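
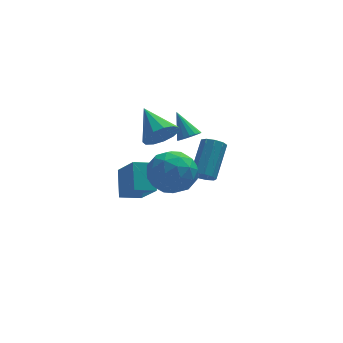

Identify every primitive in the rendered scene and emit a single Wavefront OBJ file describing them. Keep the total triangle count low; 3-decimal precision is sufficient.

v 3.482 -0.021 0.018
v 3.7 0.316 -0.455
v 4.435 1.698 0.869
v 4.218 1.361 1.342
v 3.304 0.437 -0.361
v 4.039 1.818 0.963
v 2.992 0.343 -0.089
v 3.727 1.725 1.235
v 2.909 0.079 0.232
v 3.644 1.461 1.556
v 3.095 -0.232 0.453
v 3.83 1.15 1.777
v 3.462 -0.444 0.471
v 4.197 0.938 1.795
v 3.838 -0.458 0.277
v 4.573 0.924 1.601
v 4.048 -0.268 -0.039
v 4.784 1.114 1.285
v 3.994 0.038 -0.328
v 4.729 1.42 0.996
v 0.63 2.285 -2.163
v 0.743 3.499 -1.051
v 0.073 3.625 -3.568
v 0.187 4.839 -2.456
v 1.713 2.441 -2.444
v 1.827 3.655 -1.332
v 1.157 3.781 -3.849
v 1.27 4.995 -2.737
v 3.174 1.988 1.453
v 3.612 2.384 1.302
v 2.726 2.912 2.587
v 3.382 2.469 1.143
v 3.105 2.444 1.054
v 2.844 2.314 1.057
v 2.658 2.109 1.151
v 2.59 1.877 1.314
v 2.656 1.669 1.508
v 2.84 1.535 1.691
v 3.101 1.505 1.819
v 3.378 1.585 1.863
v 3.609 1.757 1.813
v 3.739 1.982 1.681
v 3.74 2.209 1.496
v 1.583 0.047 2.934
v 2.211 0.551 2.49
v 1.017 1.553 3.846
v 1.782 0.565 2.201
v 1.289 0.415 2.144
v 0.889 0.148 2.338
v 0.71 -0.152 2.721
v 0.807 -0.388 3.172
v 1.151 -0.487 3.547
v 1.632 -0.416 3.728
v 2.097 -0.198 3.656
v 2.399 0.097 3.356
v 2.441 0.376 2.921
v 1.757 -0.776 0.652
v 2.703 -0.76 1.455
v 0.957 -2.34 1.625
v 1.903 -2.324 2.428
v 1.071 -1.404 2.431
v 1.565 -0.437 1.83
v 2.095 -2.663 1.25
v 2.589 -1.696 0.649
v 2.912 -1.926 1.825
v 2.278 -1.148 2.555
v 1.382 -1.952 0.525
v 0.748 -1.174 1.255
v 2.3 -0.631 0.968
v 1.36 -2.469 2.112
v 0.871 -1.928 2.114
v 1.427 -1.919 2.586
v 1.631 -0.441 1.188
v 2.187 -0.432 1.661
v 1.228 -0.81 2.234
v 1.473 -2.668 1.419
v 2.029 -2.659 1.892
v 2.233 -1.181 0.494
v 2.789 -1.172 0.966
v 2.432 -2.29 0.846
v 2.979 -1.307 1.657
v 2.509 -2.226 2.229
v 2.622 -2.425 1.537
v 2.912 -1.857 1.183
v 2.606 -0.849 2.087
v 2.136 -1.768 2.658
v 1.647 -1.228 2.66
v 1.938 -0.66 2.307
v 2.729 -1.535 2.304
v 1.524 -1.332 0.422
v 1.054 -2.251 0.993
v 1.722 -2.44 0.773
v 2.013 -1.872 0.42
v 1.151 -0.874 0.851
v 0.681 -1.793 1.423
v 0.748 -1.243 1.897
v 1.038 -0.675 1.543
v 0.931 -1.565 0.776
f 2 1 5
f 2 5 3
f 3 5 6
f 3 6 4
f 5 1 7
f 5 7 6
f 6 7 8
f 6 8 4
f 7 1 9
f 7 9 8
f 8 9 10
f 8 10 4
f 9 1 11
f 9 11 10
f 10 11 12
f 10 12 4
f 11 1 13
f 11 13 12
f 12 13 14
f 12 14 4
f 13 1 15
f 13 15 14
f 14 15 16
f 14 16 4
f 15 1 17
f 15 17 16
f 16 17 18
f 16 18 4
f 17 1 19
f 17 19 18
f 18 19 20
f 18 20 4
f 19 1 2
f 19 2 20
f 20 2 3
f 20 3 4
f 22 24 21
f 25 22 21
f 21 24 23
f 23 25 21
f 22 28 24
f 26 22 25
f 26 28 22
f 24 28 23
f 27 25 23
f 23 28 27
f 27 26 25
f 28 26 27
f 30 29 32
f 30 32 31
f 32 29 33
f 32 33 31
f 33 29 34
f 33 34 31
f 34 29 35
f 34 35 31
f 35 29 36
f 35 36 31
f 36 29 37
f 36 37 31
f 37 29 38
f 37 38 31
f 38 29 39
f 38 39 31
f 39 29 40
f 39 40 31
f 40 29 41
f 40 41 31
f 41 29 42
f 41 42 31
f 42 29 43
f 42 43 31
f 43 29 30
f 43 30 31
f 45 44 47
f 45 47 46
f 47 44 48
f 47 48 46
f 48 44 49
f 48 49 46
f 49 44 50
f 49 50 46
f 50 44 51
f 50 51 46
f 51 44 52
f 51 52 46
f 52 44 53
f 52 53 46
f 53 44 54
f 53 54 46
f 54 44 55
f 54 55 46
f 55 44 56
f 55 56 46
f 56 44 45
f 56 45 46
f 57 94 73
f 94 68 97
f 73 97 62
f 94 97 73
f 57 73 69
f 73 62 74
f 69 74 58
f 73 74 69
f 57 69 78
f 69 58 79
f 78 79 64
f 69 79 78
f 57 78 90
f 78 64 93
f 90 93 67
f 78 93 90
f 57 90 94
f 90 67 98
f 94 98 68
f 90 98 94
f 58 74 85
f 74 62 88
f 85 88 66
f 74 88 85
f 62 97 75
f 97 68 96
f 75 96 61
f 97 96 75
f 68 98 95
f 98 67 91
f 95 91 59
f 98 91 95
f 67 93 92
f 93 64 80
f 92 80 63
f 93 80 92
f 64 79 84
f 79 58 81
f 84 81 65
f 79 81 84
f 60 86 72
f 86 66 87
f 72 87 61
f 86 87 72
f 60 72 70
f 72 61 71
f 70 71 59
f 72 71 70
f 60 70 77
f 70 59 76
f 77 76 63
f 70 76 77
f 60 77 82
f 77 63 83
f 82 83 65
f 77 83 82
f 60 82 86
f 82 65 89
f 86 89 66
f 82 89 86
f 61 87 75
f 87 66 88
f 75 88 62
f 87 88 75
f 59 71 95
f 71 61 96
f 95 96 68
f 71 96 95
f 63 76 92
f 76 59 91
f 92 91 67
f 76 91 92
f 65 83 84
f 83 63 80
f 84 80 64
f 83 80 84
f 66 89 85
f 89 65 81
f 85 81 58
f 89 81 85



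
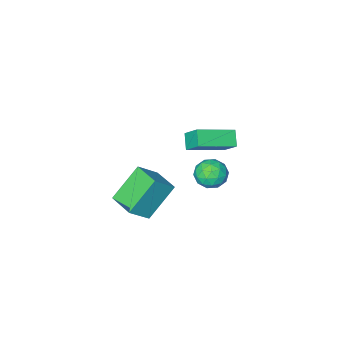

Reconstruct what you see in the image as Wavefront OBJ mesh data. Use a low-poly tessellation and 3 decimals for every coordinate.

v 3.989 1.43 -1.951
v 2.541 1.351 -0.405
v 3.967 2.869 -1.899
v 2.519 2.79 -0.352
v 5.041 1.41 -0.968
v 3.593 1.331 0.579
v 5.019 2.849 -0.915
v 3.571 2.77 0.631
v -0.655 1.985 -2.344
v -0.324 1.599 -1.609
v -0.916 0.681 -2.911
v -0.585 0.295 -2.176
v -1.36 0.739 -2.138
v -1.198 1.545 -1.787
v -0.042 0.735 -2.733
v 0.12 1.541 -2.382
v 0.055 0.826 -1.849
v -0.76 0.829 -1.481
v -0.48 1.451 -3.039
v -1.295 1.454 -2.671
v -0.467 1.907 -1.926
v -0.773 0.373 -2.594
v -1.229 0.635 -2.571
v -1.034 0.408 -2.139
v -0.98 1.875 -2.031
v -0.786 1.648 -1.599
v -1.395 1.143 -1.91
v -0.454 0.632 -2.921
v -0.26 0.405 -2.489
v -0.206 1.872 -2.381
v -0.011 1.645 -1.949
v 0.155 1.137 -2.61
v -0.05 1.225 -1.636
v -0.203 0.459 -1.969
v 0.117 0.717 -2.296
v 0.211 1.191 -2.09
v -0.529 1.227 -1.419
v -0.682 0.461 -1.753
v -1.137 0.722 -1.731
v -1.042 1.196 -1.524
v -0.306 0.773 -1.561
v -0.558 1.819 -2.767
v -0.711 1.053 -3.101
v -0.198 1.084 -2.996
v -0.103 1.558 -2.789
v -1.037 1.821 -2.551
v -1.19 1.055 -2.884
v -1.451 1.089 -2.43
v -1.357 1.563 -2.224
v -0.934 1.507 -2.959
v -2.794 -1.063 -1.902
v -2.889 -0.154 -0.978
v -2.443 -0.402 -2.518
v -2.537 0.508 -1.594
v -0.843 -1.508 -1.266
v -0.937 -0.598 -0.342
v -0.491 -0.846 -1.882
v -0.586 0.063 -0.958
f 2 4 1
f 5 2 1
f 1 4 3
f 3 5 1
f 2 8 4
f 6 2 5
f 6 8 2
f 4 8 3
f 7 5 3
f 3 8 7
f 7 6 5
f 8 6 7
f 9 46 25
f 46 20 49
f 25 49 14
f 46 49 25
f 9 25 21
f 25 14 26
f 21 26 10
f 25 26 21
f 9 21 30
f 21 10 31
f 30 31 16
f 21 31 30
f 9 30 42
f 30 16 45
f 42 45 19
f 30 45 42
f 9 42 46
f 42 19 50
f 46 50 20
f 42 50 46
f 10 26 37
f 26 14 40
f 37 40 18
f 26 40 37
f 14 49 27
f 49 20 48
f 27 48 13
f 49 48 27
f 20 50 47
f 50 19 43
f 47 43 11
f 50 43 47
f 19 45 44
f 45 16 32
f 44 32 15
f 45 32 44
f 16 31 36
f 31 10 33
f 36 33 17
f 31 33 36
f 12 38 24
f 38 18 39
f 24 39 13
f 38 39 24
f 12 24 22
f 24 13 23
f 22 23 11
f 24 23 22
f 12 22 29
f 22 11 28
f 29 28 15
f 22 28 29
f 12 29 34
f 29 15 35
f 34 35 17
f 29 35 34
f 12 34 38
f 34 17 41
f 38 41 18
f 34 41 38
f 13 39 27
f 39 18 40
f 27 40 14
f 39 40 27
f 11 23 47
f 23 13 48
f 47 48 20
f 23 48 47
f 15 28 44
f 28 11 43
f 44 43 19
f 28 43 44
f 17 35 36
f 35 15 32
f 36 32 16
f 35 32 36
f 18 41 37
f 41 17 33
f 37 33 10
f 41 33 37
f 52 54 51
f 55 52 51
f 51 54 53
f 53 55 51
f 52 58 54
f 56 52 55
f 56 58 52
f 54 58 53
f 57 55 53
f 53 58 57
f 57 56 55
f 58 56 57



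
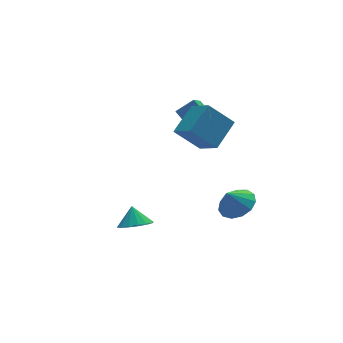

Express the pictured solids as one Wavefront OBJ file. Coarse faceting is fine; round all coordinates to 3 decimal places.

v -3.165 1.363 -3.324
v -2.634 1.926 -3.742
v -3.095 1.957 -2.436
v -3.055 2.084 -3.815
v -3.505 2.049 -3.757
v -3.864 1.83 -3.582
v -4.036 1.486 -3.338
v -3.974 1.109 -3.09
v -3.696 0.8 -2.905
v -3.275 0.641 -2.832
v -2.824 0.677 -2.891
v -2.465 0.896 -3.065
v -2.294 1.24 -3.309
v -2.355 1.617 -3.557
v 1.104 3.06 0.398
v 0.519 2.5 1.002
v 0.613 4.642 1.388
v 0.028 4.082 1.993
v 1.972 2.898 1.087
v 1.387 2.338 1.692
v 1.481 4.48 2.078
v 0.896 3.92 2.682
v -0.695 0.627 3.13
v 0.568 1.494 3.975
v -1.01 1.867 2.328
v 0.253 2.734 3.173
v 0.427 0.146 1.947
v 1.69 1.013 2.792
v 0.112 1.386 1.145
v 1.375 2.253 1.99
v 1.102 -0.665 -1.644
v 1.781 -1.246 -1.266
v 0.538 -0.695 -0.676
v 1.939 -0.734 -1.158
v 1.831 -0.2 -1.204
v 1.492 0.186 -1.39
v 1.029 0.302 -1.656
v 0.589 0.111 -1.919
v 0.312 -0.326 -2.094
v 0.286 -0.871 -2.126
v 0.519 -1.351 -2.005
v 0.937 -1.613 -1.769
v 1.407 -1.574 -1.494
f 2 1 4
f 2 4 3
f 4 1 5
f 4 5 3
f 5 1 6
f 5 6 3
f 6 1 7
f 6 7 3
f 7 1 8
f 7 8 3
f 8 1 9
f 8 9 3
f 9 1 10
f 9 10 3
f 10 1 11
f 10 11 3
f 11 1 12
f 11 12 3
f 12 1 13
f 12 13 3
f 13 1 14
f 13 14 3
f 14 1 2
f 14 2 3
f 16 18 15
f 19 16 15
f 15 18 17
f 17 19 15
f 16 22 18
f 20 16 19
f 20 22 16
f 18 22 17
f 21 19 17
f 17 22 21
f 21 20 19
f 22 20 21
f 24 26 23
f 27 24 23
f 23 26 25
f 25 27 23
f 24 30 26
f 28 24 27
f 28 30 24
f 26 30 25
f 29 27 25
f 25 30 29
f 29 28 27
f 30 28 29
f 32 31 34
f 32 34 33
f 34 31 35
f 34 35 33
f 35 31 36
f 35 36 33
f 36 31 37
f 36 37 33
f 37 31 38
f 37 38 33
f 38 31 39
f 38 39 33
f 39 31 40
f 39 40 33
f 40 31 41
f 40 41 33
f 41 31 42
f 41 42 33
f 42 31 43
f 42 43 33
f 43 31 32
f 43 32 33



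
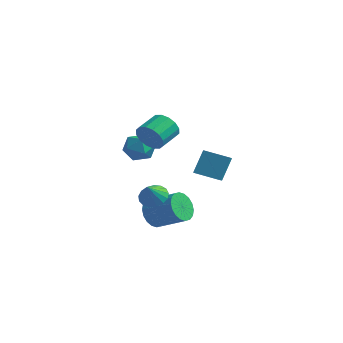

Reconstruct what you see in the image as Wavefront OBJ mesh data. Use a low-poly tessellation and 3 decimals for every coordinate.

v -0.623 -2 -1.122
v 0.217 -1.87 -1.132
v -0.497 -2.74 -0.098
v 0.074 -1.569 -0.897
v -0.228 -1.368 -0.714
v -0.621 -1.311 -0.625
v -1.014 -1.412 -0.65
v -1.318 -1.648 -0.782
v -1.462 -1.964 -0.993
v -1.415 -2.289 -1.233
v -1.186 -2.548 -1.448
v -0.828 -2.681 -1.588
v -0.423 -2.658 -1.622
v -0.064 -2.485 -1.541
v 0.167 -2.2 -1.364
v -0.168 -2.957 3.78
v 0.232 -3.223 4.564
v 0.309 -1.869 4.984
v -0.092 -1.603 4.2
v 0.592 -3.149 4.261
v 0.668 -1.795 4.681
v 0.748 -3.024 3.829
v 0.824 -1.67 4.249
v 0.659 -2.881 3.384
v 0.735 -1.527 3.804
v 0.348 -2.758 3.045
v 0.424 -1.404 3.465
v -0.102 -2.689 2.903
v -0.025 -1.334 3.323
v -0.569 -2.691 2.996
v -0.492 -1.337 3.416
v -0.928 -2.765 3.299
v -0.852 -1.411 3.719
v -1.084 -2.89 3.731
v -1.008 -1.536 4.151
v -0.995 -3.033 4.176
v -0.919 -1.679 4.596
v -0.684 -3.156 4.515
v -0.608 -1.802 4.935
v -0.235 -3.226 4.657
v -0.158 -1.871 5.077
v -1.393 -0.92 -3.133
v -1.032 -0.432 -3.94
v 0.714 -0.192 -3.014
v 0.353 -0.68 -2.207
v -1.208 -0.1 -3.693
v 0.537 0.14 -2.768
v -1.421 0.069 -3.335
v 0.324 0.309 -2.41
v -1.628 0.043 -2.937
v 0.117 0.282 -2.012
v -1.789 -0.175 -2.578
v -0.044 0.065 -1.653
v -1.871 -0.54 -2.329
v -0.126 -0.3 -1.403
v -1.859 -0.98 -2.239
v -0.113 -0.74 -1.313
v -1.754 -1.408 -2.326
v -0.008 -1.168 -1.4
v -1.577 -1.74 -2.572
v 0.168 -1.5 -1.647
v -1.364 -1.909 -2.93
v 0.381 -1.669 -2.005
v -1.157 -1.882 -3.328
v 0.588 -1.643 -2.403
v -0.996 -1.665 -3.687
v 0.749 -1.425 -2.762
v -0.914 -1.3 -3.937
v 0.831 -1.06 -3.011
v -0.927 -0.86 -4.027
v 0.819 -0.62 -3.101
v -1.541 -1.444 3.073
v -0.679 -1.67 2.622
v -2.321 -2.47 2.098
v -1.459 -2.696 1.647
v -1.62 -2.984 2.589
v -1.138 -2.35 3.192
v -1.862 -1.79 1.528
v -1.38 -1.156 2.131
v -0.878 -1.884 1.667
v -0.728 -2.622 2.323
v -2.272 -1.518 2.397
v -2.122 -2.256 3.053
v 0.184 0.603 -0.15
v 0.258 1.46 1.258
v -0.109 1.246 -0.526
v -0.034 2.103 0.883
v 1.634 1.057 -0.503
v 1.709 1.914 0.906
v 1.342 1.7 -0.878
v 1.416 2.557 0.53
f 2 1 4
f 2 4 3
f 4 1 5
f 4 5 3
f 5 1 6
f 5 6 3
f 6 1 7
f 6 7 3
f 7 1 8
f 7 8 3
f 8 1 9
f 8 9 3
f 9 1 10
f 9 10 3
f 10 1 11
f 10 11 3
f 11 1 12
f 11 12 3
f 12 1 13
f 12 13 3
f 13 1 14
f 13 14 3
f 14 1 15
f 14 15 3
f 15 1 2
f 15 2 3
f 17 16 20
f 17 20 18
f 18 20 21
f 18 21 19
f 20 16 22
f 20 22 21
f 21 22 23
f 21 23 19
f 22 16 24
f 22 24 23
f 23 24 25
f 23 25 19
f 24 16 26
f 24 26 25
f 25 26 27
f 25 27 19
f 26 16 28
f 26 28 27
f 27 28 29
f 27 29 19
f 28 16 30
f 28 30 29
f 29 30 31
f 29 31 19
f 30 16 32
f 30 32 31
f 31 32 33
f 31 33 19
f 32 16 34
f 32 34 33
f 33 34 35
f 33 35 19
f 34 16 36
f 34 36 35
f 35 36 37
f 35 37 19
f 36 16 38
f 36 38 37
f 37 38 39
f 37 39 19
f 38 16 40
f 38 40 39
f 39 40 41
f 39 41 19
f 40 16 17
f 40 17 41
f 41 17 18
f 41 18 19
f 43 42 46
f 43 46 44
f 44 46 47
f 44 47 45
f 46 42 48
f 46 48 47
f 47 48 49
f 47 49 45
f 48 42 50
f 48 50 49
f 49 50 51
f 49 51 45
f 50 42 52
f 50 52 51
f 51 52 53
f 51 53 45
f 52 42 54
f 52 54 53
f 53 54 55
f 53 55 45
f 54 42 56
f 54 56 55
f 55 56 57
f 55 57 45
f 56 42 58
f 56 58 57
f 57 58 59
f 57 59 45
f 58 42 60
f 58 60 59
f 59 60 61
f 59 61 45
f 60 42 62
f 60 62 61
f 61 62 63
f 61 63 45
f 62 42 64
f 62 64 63
f 63 64 65
f 63 65 45
f 64 42 66
f 64 66 65
f 65 66 67
f 65 67 45
f 66 42 68
f 66 68 67
f 67 68 69
f 67 69 45
f 68 42 70
f 68 70 69
f 69 70 71
f 69 71 45
f 70 42 43
f 70 43 71
f 71 43 44
f 71 44 45
f 72 83 77
f 72 77 73
f 72 73 79
f 72 79 82
f 72 82 83
f 73 77 81
f 77 83 76
f 83 82 74
f 82 79 78
f 79 73 80
f 75 81 76
f 75 76 74
f 75 74 78
f 75 78 80
f 75 80 81
f 76 81 77
f 74 76 83
f 78 74 82
f 80 78 79
f 81 80 73
f 85 87 84
f 88 85 84
f 84 87 86
f 86 88 84
f 85 91 87
f 89 85 88
f 89 91 85
f 87 91 86
f 90 88 86
f 86 91 90
f 90 89 88
f 91 89 90



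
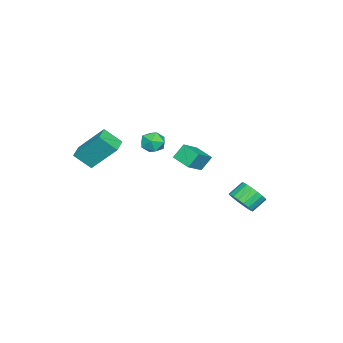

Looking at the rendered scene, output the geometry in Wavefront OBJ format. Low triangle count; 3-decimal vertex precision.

v -0.335 0.07 -0.197
v -0.764 0.487 0.616
v 0.119 1.088 -0.48
v -0.309 1.505 0.334
v 0.789 -0.225 0.546
v 0.361 0.192 1.36
v 1.244 0.793 0.264
v 0.815 1.21 1.077
v -2.076 2.496 -3.852
v -1.515 3.142 -3.762
v -2.203 3.65 -3.118
v -2.764 3.004 -3.208
v -1.721 3.25 -4.066
v -2.409 3.757 -3.422
v -1.997 3.208 -4.328
v -2.685 3.715 -3.684
v -2.289 3.025 -4.496
v -2.976 3.533 -3.852
v -2.538 2.738 -4.536
v -3.226 3.245 -3.892
v -2.696 2.403 -4.441
v -3.384 2.91 -3.797
v -2.731 2.086 -4.229
v -3.419 2.593 -3.585
v -2.637 1.85 -3.942
v -3.325 2.358 -3.298
v -2.431 1.743 -3.638
v -3.119 2.25 -2.994
v -2.155 1.785 -3.376
v -2.843 2.292 -2.732
v -1.864 1.967 -3.208
v -2.551 2.475 -2.564
v -1.614 2.255 -3.168
v -2.302 2.762 -2.524
v -1.456 2.59 -3.263
v -2.144 3.097 -2.619
v -1.421 2.907 -3.475
v -2.109 3.414 -2.831
v -3.557 -2.487 -0.984
v -3.101 -2.845 -1.549
v -4.239 -3.595 -0.831
v -3.783 -3.953 -1.396
v -3.461 -3.757 -0.68
v -3.039 -3.073 -0.774
v -4.301 -3.367 -1.606
v -3.879 -2.683 -1.7
v -3.561 -3.389 -1.933
v -3.041 -3.63 -1.361
v -4.299 -2.81 -1.019
v -3.779 -3.051 -0.447
v 1.662 -4.162 -0.006
v 1.872 -5.084 0.843
v 1.553 -2.735 1.572
v 1.763 -3.656 2.42
v 2.657 -4.004 -0.08
v 2.867 -4.925 0.768
v 2.548 -2.576 1.497
v 2.758 -3.498 2.346
f 2 4 1
f 5 2 1
f 1 4 3
f 3 5 1
f 2 8 4
f 6 2 5
f 6 8 2
f 4 8 3
f 7 5 3
f 3 8 7
f 7 6 5
f 8 6 7
f 10 9 13
f 10 13 11
f 11 13 14
f 11 14 12
f 13 9 15
f 13 15 14
f 14 15 16
f 14 16 12
f 15 9 17
f 15 17 16
f 16 17 18
f 16 18 12
f 17 9 19
f 17 19 18
f 18 19 20
f 18 20 12
f 19 9 21
f 19 21 20
f 20 21 22
f 20 22 12
f 21 9 23
f 21 23 22
f 22 23 24
f 22 24 12
f 23 9 25
f 23 25 24
f 24 25 26
f 24 26 12
f 25 9 27
f 25 27 26
f 26 27 28
f 26 28 12
f 27 9 29
f 27 29 28
f 28 29 30
f 28 30 12
f 29 9 31
f 29 31 30
f 30 31 32
f 30 32 12
f 31 9 33
f 31 33 32
f 32 33 34
f 32 34 12
f 33 9 35
f 33 35 34
f 34 35 36
f 34 36 12
f 35 9 37
f 35 37 36
f 36 37 38
f 36 38 12
f 37 9 10
f 37 10 38
f 38 10 11
f 38 11 12
f 39 50 44
f 39 44 40
f 39 40 46
f 39 46 49
f 39 49 50
f 40 44 48
f 44 50 43
f 50 49 41
f 49 46 45
f 46 40 47
f 42 48 43
f 42 43 41
f 42 41 45
f 42 45 47
f 42 47 48
f 43 48 44
f 41 43 50
f 45 41 49
f 47 45 46
f 48 47 40
f 52 54 51
f 55 52 51
f 51 54 53
f 53 55 51
f 52 58 54
f 56 52 55
f 56 58 52
f 54 58 53
f 57 55 53
f 53 58 57
f 57 56 55
f 58 56 57



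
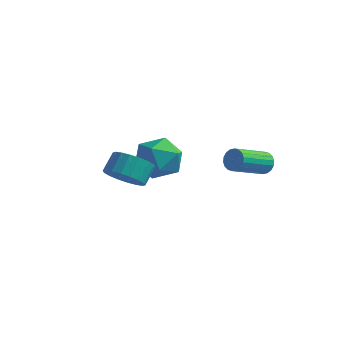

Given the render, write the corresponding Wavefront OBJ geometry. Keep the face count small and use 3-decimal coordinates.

v 3.107 2.566 -2.069
v 3.481 2.66 -1.584
v 2.887 1.008 -0.806
v 2.513 0.914 -1.291
v 3.246 2.782 -1.505
v 2.653 1.13 -0.727
v 2.984 2.86 -1.537
v 2.39 1.209 -0.759
v 2.746 2.881 -1.675
v 2.152 1.229 -0.897
v 2.579 2.839 -1.891
v 1.986 1.187 -1.113
v 2.517 2.743 -2.142
v 1.924 1.091 -1.365
v 2.572 2.612 -2.379
v 1.978 0.96 -1.601
v 2.733 2.472 -2.554
v 2.139 0.82 -1.776
v 2.967 2.35 -2.633
v 2.374 0.698 -1.855
v 3.23 2.271 -2.601
v 2.636 0.62 -1.823
v 3.468 2.251 -2.463
v 2.874 0.599 -1.685
v 3.634 2.293 -2.247
v 3.041 0.641 -1.469
v 3.696 2.389 -1.995
v 3.103 0.737 -1.218
v 3.642 2.52 -1.759
v 3.048 0.868 -0.981
v -0.115 -3.673 -1.061
v 0.537 -4.184 -0.556
v 0.546 -3.418 0.206
v -0.105 -2.907 -0.299
v 0.784 -3.935 -0.808
v 0.793 -3.17 -0.046
v 0.853 -3.635 -1.11
v 0.863 -2.87 -0.348
v 0.731 -3.343 -1.403
v 0.74 -2.577 -0.641
v 0.441 -3.115 -1.628
v 0.45 -2.35 -0.866
v 0.041 -2.998 -1.74
v 0.05 -2.233 -0.979
v -0.39 -3.015 -1.718
v -0.381 -2.249 -0.957
v -0.766 -3.162 -1.566
v -0.757 -2.396 -0.804
v -1.013 -3.41 -1.314
v -1.004 -2.645 -0.552
v -1.083 -3.71 -1.012
v -1.073 -2.945 -0.25
v -0.96 -4.003 -0.719
v -0.951 -3.237 0.043
v -0.67 -4.23 -0.494
v -0.661 -3.465 0.268
v -0.27 -4.347 -0.381
v -0.261 -3.582 0.38
v 0.161 -4.331 -0.403
v 0.17 -3.565 0.358
v -1.489 1.792 -3.303
v -0.839 2.106 -2.281
v -2.001 0.034 -2.439
v -1.351 0.348 -1.417
v -2.404 0.96 -1.7
v -2.088 2.047 -2.235
v -0.752 0.093 -2.485
v -0.436 1.18 -3.02
v -0.384 1.056 -1.776
v -1.405 1.592 -1.291
v -1.435 0.548 -3.429
v -2.456 1.084 -2.944
f 2 1 5
f 2 5 3
f 3 5 6
f 3 6 4
f 5 1 7
f 5 7 6
f 6 7 8
f 6 8 4
f 7 1 9
f 7 9 8
f 8 9 10
f 8 10 4
f 9 1 11
f 9 11 10
f 10 11 12
f 10 12 4
f 11 1 13
f 11 13 12
f 12 13 14
f 12 14 4
f 13 1 15
f 13 15 14
f 14 15 16
f 14 16 4
f 15 1 17
f 15 17 16
f 16 17 18
f 16 18 4
f 17 1 19
f 17 19 18
f 18 19 20
f 18 20 4
f 19 1 21
f 19 21 20
f 20 21 22
f 20 22 4
f 21 1 23
f 21 23 22
f 22 23 24
f 22 24 4
f 23 1 25
f 23 25 24
f 24 25 26
f 24 26 4
f 25 1 27
f 25 27 26
f 26 27 28
f 26 28 4
f 27 1 29
f 27 29 28
f 28 29 30
f 28 30 4
f 29 1 2
f 29 2 30
f 30 2 3
f 30 3 4
f 32 31 35
f 32 35 33
f 33 35 36
f 33 36 34
f 35 31 37
f 35 37 36
f 36 37 38
f 36 38 34
f 37 31 39
f 37 39 38
f 38 39 40
f 38 40 34
f 39 31 41
f 39 41 40
f 40 41 42
f 40 42 34
f 41 31 43
f 41 43 42
f 42 43 44
f 42 44 34
f 43 31 45
f 43 45 44
f 44 45 46
f 44 46 34
f 45 31 47
f 45 47 46
f 46 47 48
f 46 48 34
f 47 31 49
f 47 49 48
f 48 49 50
f 48 50 34
f 49 31 51
f 49 51 50
f 50 51 52
f 50 52 34
f 51 31 53
f 51 53 52
f 52 53 54
f 52 54 34
f 53 31 55
f 53 55 54
f 54 55 56
f 54 56 34
f 55 31 57
f 55 57 56
f 56 57 58
f 56 58 34
f 57 31 59
f 57 59 58
f 58 59 60
f 58 60 34
f 59 31 32
f 59 32 60
f 60 32 33
f 60 33 34
f 61 72 66
f 61 66 62
f 61 62 68
f 61 68 71
f 61 71 72
f 62 66 70
f 66 72 65
f 72 71 63
f 71 68 67
f 68 62 69
f 64 70 65
f 64 65 63
f 64 63 67
f 64 67 69
f 64 69 70
f 65 70 66
f 63 65 72
f 67 63 71
f 69 67 68
f 70 69 62



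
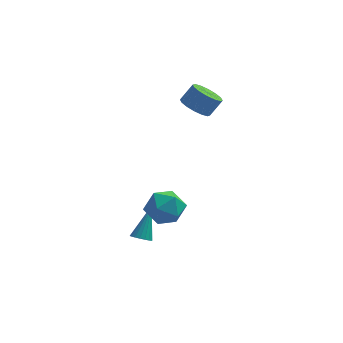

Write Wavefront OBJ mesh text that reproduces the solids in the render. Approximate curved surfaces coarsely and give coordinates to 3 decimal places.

v 2.543 2.78 3.025
v 3.264 2.214 2.775
v 3.898 2.595 3.745
v 3.177 3.16 3.995
v 3.353 2.642 2.549
v 3.988 3.022 3.519
v 3.226 3.106 2.451
v 3.86 3.487 3.421
v 2.915 3.483 2.506
v 3.549 3.864 3.476
v 2.504 3.672 2.7
v 3.139 4.052 3.67
v 2.104 3.621 2.982
v 2.738 4.002 3.952
v 1.822 3.345 3.275
v 2.456 3.726 4.245
v 1.732 2.918 3.501
v 2.367 3.298 4.471
v 1.86 2.453 3.599
v 2.494 2.834 4.569
v 2.171 2.076 3.544
v 2.805 2.457 4.514
v 2.581 1.888 3.35
v 3.216 2.268 4.32
v 2.982 1.938 3.068
v 3.616 2.319 4.038
v 1.038 -2.868 -1.685
v 1.881 -2.129 -1.291
v 1.279 -3.971 -0.129
v 2.122 -3.232 0.265
v 0.987 -2.879 0.237
v 0.839 -2.197 -0.725
v 2.321 -3.903 -0.695
v 2.173 -3.221 -1.657
v 2.674 -2.768 -0.679
v 1.85 -2.136 -0.103
v 1.31 -3.964 -1.317
v 0.486 -3.332 -0.741
v 0.239 -2.366 -3.834
v 0.489 -1.956 -4.21
v 0.661 -1.094 -2.166
v 0.228 -1.879 -4.202
v -0.03 -1.9 -4.121
v -0.235 -2.012 -3.984
v -0.346 -2.195 -3.816
v -0.342 -2.411 -3.653
v -0.222 -2.619 -3.525
v -0.011 -2.776 -3.458
v 0.25 -2.852 -3.466
v 0.508 -2.832 -3.547
v 0.713 -2.719 -3.685
v 0.824 -2.537 -3.852
v 0.82 -2.32 -4.016
v 0.7 -2.113 -4.144
f 2 1 5
f 2 5 3
f 3 5 6
f 3 6 4
f 5 1 7
f 5 7 6
f 6 7 8
f 6 8 4
f 7 1 9
f 7 9 8
f 8 9 10
f 8 10 4
f 9 1 11
f 9 11 10
f 10 11 12
f 10 12 4
f 11 1 13
f 11 13 12
f 12 13 14
f 12 14 4
f 13 1 15
f 13 15 14
f 14 15 16
f 14 16 4
f 15 1 17
f 15 17 16
f 16 17 18
f 16 18 4
f 17 1 19
f 17 19 18
f 18 19 20
f 18 20 4
f 19 1 21
f 19 21 20
f 20 21 22
f 20 22 4
f 21 1 23
f 21 23 22
f 22 23 24
f 22 24 4
f 23 1 25
f 23 25 24
f 24 25 26
f 24 26 4
f 25 1 2
f 25 2 26
f 26 2 3
f 26 3 4
f 27 38 32
f 27 32 28
f 27 28 34
f 27 34 37
f 27 37 38
f 28 32 36
f 32 38 31
f 38 37 29
f 37 34 33
f 34 28 35
f 30 36 31
f 30 31 29
f 30 29 33
f 30 33 35
f 30 35 36
f 31 36 32
f 29 31 38
f 33 29 37
f 35 33 34
f 36 35 28
f 40 39 42
f 40 42 41
f 42 39 43
f 42 43 41
f 43 39 44
f 43 44 41
f 44 39 45
f 44 45 41
f 45 39 46
f 45 46 41
f 46 39 47
f 46 47 41
f 47 39 48
f 47 48 41
f 48 39 49
f 48 49 41
f 49 39 50
f 49 50 41
f 50 39 51
f 50 51 41
f 51 39 52
f 51 52 41
f 52 39 53
f 52 53 41
f 53 39 54
f 53 54 41
f 54 39 40
f 54 40 41



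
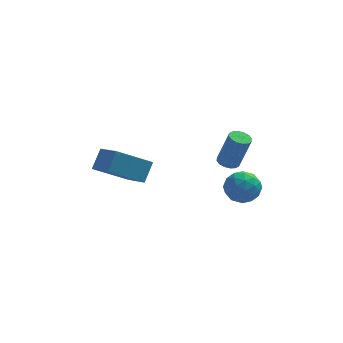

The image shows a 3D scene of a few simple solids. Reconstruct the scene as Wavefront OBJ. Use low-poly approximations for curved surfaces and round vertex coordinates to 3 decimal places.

v 2.213 2.298 -0.819
v 2.769 2.41 -0.983
v 3.343 2.273 0.876
v 2.787 2.162 1.039
v 2.647 2.684 -0.925
v 3.221 2.547 0.933
v 2.409 2.855 -0.839
v 2.983 2.718 1.02
v 2.118 2.876 -0.747
v 2.692 2.74 1.111
v 1.853 2.743 -0.675
v 2.427 2.606 1.183
v 1.684 2.491 -0.642
v 2.259 2.354 1.217
v 1.657 2.187 -0.656
v 2.231 2.05 1.203
v 1.779 1.913 -0.713
v 2.353 1.776 1.145
v 2.017 1.742 -0.8
v 2.591 1.605 1.059
v 2.308 1.72 -0.891
v 2.882 1.584 0.967
v 2.573 1.854 -0.963
v 3.147 1.717 0.895
v 2.741 2.106 -0.997
v 3.316 1.969 0.862
v 3.124 -1.973 1.206
v 3.625 -2.636 0.752
v 1.835 -2.744 0.908
v 2.336 -3.407 0.454
v 2.412 -3.316 1.393
v 3.209 -2.84 1.577
v 2.251 -2.54 0.083
v 3.048 -2.064 0.267
v 3.086 -2.986 0.058
v 3.185 -3.466 0.868
v 2.275 -1.914 0.792
v 2.374 -2.394 1.602
v 3.488 -2.237 1.005
v 1.972 -3.143 0.655
v 2.017 -3.09 1.206
v 2.312 -3.479 0.94
v 3.243 -2.357 1.49
v 3.537 -2.746 1.224
v 2.824 -3.146 1.6
v 1.923 -2.634 0.436
v 2.217 -3.023 0.17
v 3.148 -1.901 0.72
v 3.443 -2.29 0.454
v 2.636 -2.234 0.06
v 3.465 -2.832 0.331
v 2.708 -3.285 0.155
v 2.658 -2.776 -0.063
v 3.126 -2.496 0.045
v 3.524 -3.114 0.807
v 2.766 -3.567 0.631
v 2.811 -3.514 1.183
v 3.279 -3.234 1.291
v 3.207 -3.32 0.399
v 2.694 -1.813 1.029
v 1.936 -2.266 0.853
v 2.181 -2.146 0.369
v 2.649 -1.866 0.477
v 2.752 -2.095 1.505
v 1.995 -2.548 1.329
v 2.334 -2.884 1.615
v 2.802 -2.604 1.723
v 2.253 -2.06 1.261
v -3.442 -1.847 1.312
v -3.054 -1.121 2.227
v -4.237 -0.56 0.628
v -3.849 0.166 1.543
v -1.771 -1.386 0.237
v -1.383 -0.66 1.152
v -2.566 -0.099 -0.447
v -2.178 0.627 0.468
f 2 1 5
f 2 5 3
f 3 5 6
f 3 6 4
f 5 1 7
f 5 7 6
f 6 7 8
f 6 8 4
f 7 1 9
f 7 9 8
f 8 9 10
f 8 10 4
f 9 1 11
f 9 11 10
f 10 11 12
f 10 12 4
f 11 1 13
f 11 13 12
f 12 13 14
f 12 14 4
f 13 1 15
f 13 15 14
f 14 15 16
f 14 16 4
f 15 1 17
f 15 17 16
f 16 17 18
f 16 18 4
f 17 1 19
f 17 19 18
f 18 19 20
f 18 20 4
f 19 1 21
f 19 21 20
f 20 21 22
f 20 22 4
f 21 1 23
f 21 23 22
f 22 23 24
f 22 24 4
f 23 1 25
f 23 25 24
f 24 25 26
f 24 26 4
f 25 1 2
f 25 2 26
f 26 2 3
f 26 3 4
f 27 64 43
f 64 38 67
f 43 67 32
f 64 67 43
f 27 43 39
f 43 32 44
f 39 44 28
f 43 44 39
f 27 39 48
f 39 28 49
f 48 49 34
f 39 49 48
f 27 48 60
f 48 34 63
f 60 63 37
f 48 63 60
f 27 60 64
f 60 37 68
f 64 68 38
f 60 68 64
f 28 44 55
f 44 32 58
f 55 58 36
f 44 58 55
f 32 67 45
f 67 38 66
f 45 66 31
f 67 66 45
f 38 68 65
f 68 37 61
f 65 61 29
f 68 61 65
f 37 63 62
f 63 34 50
f 62 50 33
f 63 50 62
f 34 49 54
f 49 28 51
f 54 51 35
f 49 51 54
f 30 56 42
f 56 36 57
f 42 57 31
f 56 57 42
f 30 42 40
f 42 31 41
f 40 41 29
f 42 41 40
f 30 40 47
f 40 29 46
f 47 46 33
f 40 46 47
f 30 47 52
f 47 33 53
f 52 53 35
f 47 53 52
f 30 52 56
f 52 35 59
f 56 59 36
f 52 59 56
f 31 57 45
f 57 36 58
f 45 58 32
f 57 58 45
f 29 41 65
f 41 31 66
f 65 66 38
f 41 66 65
f 33 46 62
f 46 29 61
f 62 61 37
f 46 61 62
f 35 53 54
f 53 33 50
f 54 50 34
f 53 50 54
f 36 59 55
f 59 35 51
f 55 51 28
f 59 51 55
f 70 72 69
f 73 70 69
f 69 72 71
f 71 73 69
f 70 76 72
f 74 70 73
f 74 76 70
f 72 76 71
f 75 73 71
f 71 76 75
f 75 74 73
f 76 74 75



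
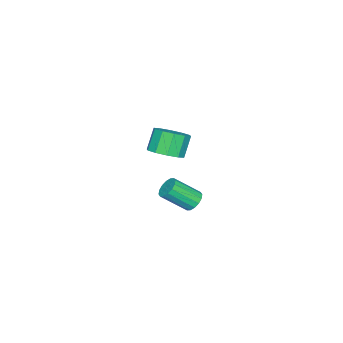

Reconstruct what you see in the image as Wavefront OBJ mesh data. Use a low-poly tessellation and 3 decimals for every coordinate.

v -2.342 -1.331 -0.341
v -1.602 -1.427 0.125
v -2.257 -1.425 1.166
v -2.998 -1.329 0.701
v -1.695 -0.894 0.066
v -2.35 -0.893 1.107
v -2.036 -0.529 -0.149
v -2.691 -0.527 0.892
v -2.493 -0.469 -0.437
v -3.148 -0.467 0.604
v -2.893 -0.739 -0.688
v -3.548 -0.737 0.353
v -3.083 -1.235 -0.806
v -3.738 -1.233 0.235
v -2.99 -1.767 -0.747
v -3.645 -1.766 0.294
v -2.649 -2.133 -0.532
v -3.304 -2.131 0.509
v -2.192 -2.193 -0.244
v -2.847 -2.191 0.797
v -1.792 -1.923 0.007
v -2.447 -1.921 1.048
v 2.417 2.573 0.885
v 2.877 2.856 0.883
v 3.463 1.91 1.812
v 3.003 1.627 1.815
v 2.725 2.966 1.09
v 3.312 2.02 2.02
v 2.491 2.971 1.243
v 3.078 2.025 2.172
v 2.237 2.869 1.3
v 2.824 1.923 2.229
v 2.031 2.688 1.246
v 2.618 1.742 2.175
v 1.929 2.476 1.095
v 2.515 1.53 2.024
v 1.957 2.29 0.888
v 2.543 1.344 1.817
v 2.108 2.18 0.68
v 2.695 1.234 1.61
v 2.342 2.175 0.528
v 2.929 1.229 1.457
v 2.596 2.277 0.471
v 3.183 1.331 1.4
v 2.802 2.458 0.525
v 3.389 1.512 1.454
v 2.905 2.67 0.676
v 3.491 1.724 1.605
f 2 1 5
f 2 5 3
f 3 5 6
f 3 6 4
f 5 1 7
f 5 7 6
f 6 7 8
f 6 8 4
f 7 1 9
f 7 9 8
f 8 9 10
f 8 10 4
f 9 1 11
f 9 11 10
f 10 11 12
f 10 12 4
f 11 1 13
f 11 13 12
f 12 13 14
f 12 14 4
f 13 1 15
f 13 15 14
f 14 15 16
f 14 16 4
f 15 1 17
f 15 17 16
f 16 17 18
f 16 18 4
f 17 1 19
f 17 19 18
f 18 19 20
f 18 20 4
f 19 1 21
f 19 21 20
f 20 21 22
f 20 22 4
f 21 1 2
f 21 2 22
f 22 2 3
f 22 3 4
f 24 23 27
f 24 27 25
f 25 27 28
f 25 28 26
f 27 23 29
f 27 29 28
f 28 29 30
f 28 30 26
f 29 23 31
f 29 31 30
f 30 31 32
f 30 32 26
f 31 23 33
f 31 33 32
f 32 33 34
f 32 34 26
f 33 23 35
f 33 35 34
f 34 35 36
f 34 36 26
f 35 23 37
f 35 37 36
f 36 37 38
f 36 38 26
f 37 23 39
f 37 39 38
f 38 39 40
f 38 40 26
f 39 23 41
f 39 41 40
f 40 41 42
f 40 42 26
f 41 23 43
f 41 43 42
f 42 43 44
f 42 44 26
f 43 23 45
f 43 45 44
f 44 45 46
f 44 46 26
f 45 23 47
f 45 47 46
f 46 47 48
f 46 48 26
f 47 23 24
f 47 24 48
f 48 24 25
f 48 25 26



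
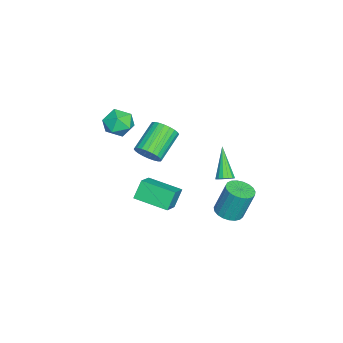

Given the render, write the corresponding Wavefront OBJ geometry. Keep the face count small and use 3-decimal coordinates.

v -1.214 -3.712 2.204
v -0.694 -4.177 2.889
v -2.506 -3.823 3.111
v -1.986 -4.288 3.796
v -1.823 -3.341 3.617
v -1.024 -3.272 3.056
v -2.176 -4.728 2.944
v -1.377 -4.659 2.383
v -1.288 -4.805 3.346
v -1.07 -3.947 3.762
v -2.13 -4.053 2.238
v -1.912 -3.195 2.654
v -1.194 1.806 -0.567
v -0.853 2.019 -0.222
v -2.546 1.454 0.987
v -1.007 2.229 -0.308
v -1.211 2.326 -0.464
v -1.411 2.283 -0.647
v -1.552 2.113 -0.809
v -1.598 1.861 -0.906
v -1.536 1.594 -0.912
v -1.382 1.384 -0.826
v -1.178 1.287 -0.671
v -0.978 1.329 -0.487
v -0.836 1.499 -0.326
v -0.79 1.752 -0.229
v 1.64 -1.862 3.161
v 2.111 -1.291 3.49
v 0.611 -0.627 4.488
v 0.14 -1.198 4.159
v 2.005 -1.142 3.232
v 0.505 -0.479 4.23
v 1.844 -1.103 2.963
v 0.343 -0.44 3.961
v 1.651 -1.18 2.724
v 0.151 -0.516 3.722
v 1.457 -1.36 2.552
v -0.043 -0.697 3.55
v 1.291 -1.617 2.473
v -0.21 -0.953 3.47
v 1.178 -1.911 2.498
v -0.323 -1.247 3.496
v 1.135 -2.197 2.624
v -0.365 -1.534 3.622
v 1.169 -2.433 2.832
v -0.331 -1.769 3.83
v 1.275 -2.581 3.09
v -0.225 -1.918 4.088
v 1.437 -2.62 3.359
v -0.064 -1.957 4.357
v 1.629 -2.544 3.598
v 0.129 -1.88 4.596
v 1.823 -2.363 3.77
v 0.323 -1.7 4.768
v 1.99 -2.107 3.85
v 0.489 -1.443 4.847
v 2.103 -1.813 3.824
v 0.602 -1.149 4.822
v 2.145 -1.526 3.698
v 0.645 -0.863 4.696
v 3.024 2.54 0.297
v 3.469 3.177 0.106
v 3.4 3.758 1.893
v 2.956 3.12 2.083
v 3.16 3.291 0.058
v 3.091 3.872 1.844
v 2.828 3.275 0.05
v 2.759 3.856 1.837
v 2.529 3.132 0.085
v 2.461 3.712 1.872
v 2.317 2.886 0.157
v 2.248 3.467 1.944
v 2.226 2.581 0.253
v 2.158 3.161 2.039
v 2.274 2.268 0.356
v 2.206 2.849 2.143
v 2.451 2.002 0.449
v 2.383 2.583 2.236
v 2.728 1.83 0.516
v 2.659 2.41 2.303
v 3.055 1.78 0.545
v 2.987 2.36 2.332
v 3.378 1.861 0.531
v 3.309 2.442 2.317
v 3.639 2.06 0.476
v 3.57 2.641 2.263
v 3.794 2.342 0.39
v 3.725 2.922 2.177
v 3.815 2.657 0.289
v 3.747 3.238 2.075
v 3.7 2.953 0.188
v 3.632 3.534 1.975
v 2.684 -1.635 2.182
v 3.837 -1.805 2.862
v 3.146 0.166 1.847
v 4.3 -0.003 2.527
v 3.22 -1.957 1.193
v 4.374 -2.126 1.873
v 3.683 -0.155 0.858
v 4.836 -0.325 1.538
f 1 12 6
f 1 6 2
f 1 2 8
f 1 8 11
f 1 11 12
f 2 6 10
f 6 12 5
f 12 11 3
f 11 8 7
f 8 2 9
f 4 10 5
f 4 5 3
f 4 3 7
f 4 7 9
f 4 9 10
f 5 10 6
f 3 5 12
f 7 3 11
f 9 7 8
f 10 9 2
f 14 13 16
f 14 16 15
f 16 13 17
f 16 17 15
f 17 13 18
f 17 18 15
f 18 13 19
f 18 19 15
f 19 13 20
f 19 20 15
f 20 13 21
f 20 21 15
f 21 13 22
f 21 22 15
f 22 13 23
f 22 23 15
f 23 13 24
f 23 24 15
f 24 13 25
f 24 25 15
f 25 13 26
f 25 26 15
f 26 13 14
f 26 14 15
f 28 27 31
f 28 31 29
f 29 31 32
f 29 32 30
f 31 27 33
f 31 33 32
f 32 33 34
f 32 34 30
f 33 27 35
f 33 35 34
f 34 35 36
f 34 36 30
f 35 27 37
f 35 37 36
f 36 37 38
f 36 38 30
f 37 27 39
f 37 39 38
f 38 39 40
f 38 40 30
f 39 27 41
f 39 41 40
f 40 41 42
f 40 42 30
f 41 27 43
f 41 43 42
f 42 43 44
f 42 44 30
f 43 27 45
f 43 45 44
f 44 45 46
f 44 46 30
f 45 27 47
f 45 47 46
f 46 47 48
f 46 48 30
f 47 27 49
f 47 49 48
f 48 49 50
f 48 50 30
f 49 27 51
f 49 51 50
f 50 51 52
f 50 52 30
f 51 27 53
f 51 53 52
f 52 53 54
f 52 54 30
f 53 27 55
f 53 55 54
f 54 55 56
f 54 56 30
f 55 27 57
f 55 57 56
f 56 57 58
f 56 58 30
f 57 27 59
f 57 59 58
f 58 59 60
f 58 60 30
f 59 27 28
f 59 28 60
f 60 28 29
f 60 29 30
f 62 61 65
f 62 65 63
f 63 65 66
f 63 66 64
f 65 61 67
f 65 67 66
f 66 67 68
f 66 68 64
f 67 61 69
f 67 69 68
f 68 69 70
f 68 70 64
f 69 61 71
f 69 71 70
f 70 71 72
f 70 72 64
f 71 61 73
f 71 73 72
f 72 73 74
f 72 74 64
f 73 61 75
f 73 75 74
f 74 75 76
f 74 76 64
f 75 61 77
f 75 77 76
f 76 77 78
f 76 78 64
f 77 61 79
f 77 79 78
f 78 79 80
f 78 80 64
f 79 61 81
f 79 81 80
f 80 81 82
f 80 82 64
f 81 61 83
f 81 83 82
f 82 83 84
f 82 84 64
f 83 61 85
f 83 85 84
f 84 85 86
f 84 86 64
f 85 61 87
f 85 87 86
f 86 87 88
f 86 88 64
f 87 61 89
f 87 89 88
f 88 89 90
f 88 90 64
f 89 61 91
f 89 91 90
f 90 91 92
f 90 92 64
f 91 61 62
f 91 62 92
f 92 62 63
f 92 63 64
f 94 96 93
f 97 94 93
f 93 96 95
f 95 97 93
f 94 100 96
f 98 94 97
f 98 100 94
f 96 100 95
f 99 97 95
f 95 100 99
f 99 98 97
f 100 98 99



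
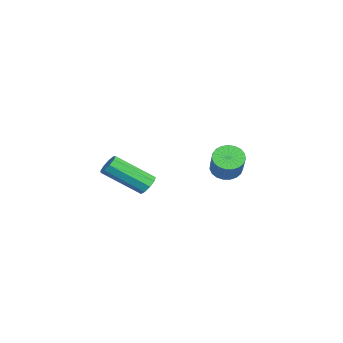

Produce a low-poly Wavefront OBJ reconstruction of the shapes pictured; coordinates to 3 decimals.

v 3.776 -0.646 2.739
v 4.029 -0.902 2.377
v 4.076 -2.47 3.519
v 3.824 -2.214 3.881
v 4.254 -0.741 2.589
v 4.302 -2.309 3.731
v 4.257 -0.536 2.871
v 4.304 -2.103 4.013
v 4.034 -0.382 3.091
v 4.081 -1.95 4.233
v 3.691 -0.352 3.147
v 3.738 -1.92 4.289
v 3.388 -0.459 3.012
v 3.435 -2.027 4.153
v 3.267 -0.654 2.749
v 3.314 -2.222 3.891
v 3.384 -0.845 2.482
v 3.431 -2.413 3.624
v 3.685 -0.943 2.335
v 3.732 -2.511 3.477
v -2.033 2.276 1.396
v -1.594 1.884 0.998
v -0.529 2.013 2.046
v -0.967 2.404 2.444
v -1.535 2.158 0.904
v -0.469 2.286 1.952
v -1.561 2.451 0.895
v -0.496 2.58 1.943
v -1.669 2.715 0.973
v -0.604 2.843 2.021
v -1.84 2.903 1.124
v -0.775 3.031 2.171
v -2.045 2.982 1.322
v -0.979 3.11 2.369
v -2.247 2.939 1.532
v -1.181 3.067 2.58
v -2.412 2.781 1.72
v -1.346 2.91 2.768
v -2.512 2.536 1.851
v -1.446 2.665 2.899
v -2.528 2.246 1.904
v -1.463 2.375 2.952
v -2.46 1.961 1.869
v -1.394 2.09 2.916
v -2.317 1.731 1.752
v -1.251 1.859 2.8
v -2.125 1.594 1.573
v -1.059 1.723 2.621
v -1.917 1.576 1.364
v -0.852 1.704 2.412
v -1.73 1.678 1.161
v -0.664 1.807 2.209
f 2 1 5
f 2 5 3
f 3 5 6
f 3 6 4
f 5 1 7
f 5 7 6
f 6 7 8
f 6 8 4
f 7 1 9
f 7 9 8
f 8 9 10
f 8 10 4
f 9 1 11
f 9 11 10
f 10 11 12
f 10 12 4
f 11 1 13
f 11 13 12
f 12 13 14
f 12 14 4
f 13 1 15
f 13 15 14
f 14 15 16
f 14 16 4
f 15 1 17
f 15 17 16
f 16 17 18
f 16 18 4
f 17 1 19
f 17 19 18
f 18 19 20
f 18 20 4
f 19 1 2
f 19 2 20
f 20 2 3
f 20 3 4
f 22 21 25
f 22 25 23
f 23 25 26
f 23 26 24
f 25 21 27
f 25 27 26
f 26 27 28
f 26 28 24
f 27 21 29
f 27 29 28
f 28 29 30
f 28 30 24
f 29 21 31
f 29 31 30
f 30 31 32
f 30 32 24
f 31 21 33
f 31 33 32
f 32 33 34
f 32 34 24
f 33 21 35
f 33 35 34
f 34 35 36
f 34 36 24
f 35 21 37
f 35 37 36
f 36 37 38
f 36 38 24
f 37 21 39
f 37 39 38
f 38 39 40
f 38 40 24
f 39 21 41
f 39 41 40
f 40 41 42
f 40 42 24
f 41 21 43
f 41 43 42
f 42 43 44
f 42 44 24
f 43 21 45
f 43 45 44
f 44 45 46
f 44 46 24
f 45 21 47
f 45 47 46
f 46 47 48
f 46 48 24
f 47 21 49
f 47 49 48
f 48 49 50
f 48 50 24
f 49 21 51
f 49 51 50
f 50 51 52
f 50 52 24
f 51 21 22
f 51 22 52
f 52 22 23
f 52 23 24



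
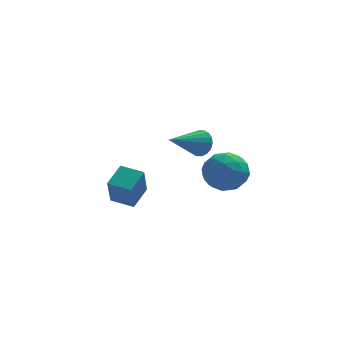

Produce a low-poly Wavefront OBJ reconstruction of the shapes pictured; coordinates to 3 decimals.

v -3.303 -2.571 -2.188
v -3.473 -3.239 -0.766
v -2.664 -1.619 -1.664
v -2.834 -2.288 -0.243
v -2.346 -3.132 -2.337
v -2.516 -3.801 -0.916
v -1.707 -2.181 -1.814
v -1.877 -2.849 -0.392
v 1.214 2.959 -1.792
v 1.602 2.927 -1.127
v -0.354 1.881 -0.928
v 1.421 3.216 -1.096
v 1.199 3.454 -1.202
v 0.98 3.594 -1.425
v 0.807 3.608 -1.721
v 0.715 3.494 -2.031
v 0.722 3.274 -2.293
v 0.827 2.991 -2.456
v 1.008 2.702 -2.488
v 1.23 2.464 -2.381
v 1.449 2.324 -2.158
v 1.622 2.309 -1.862
v 1.714 2.424 -1.553
v 1.707 2.644 -1.29
v 0.932 0.05 -1.912
v 1.772 0.581 -1.342
v 2.148 -1.201 -2.538
v 2.988 -0.67 -1.968
v 2.17 -1.229 -1.393
v 1.418 -0.456 -1.006
v 2.502 -0.164 -2.874
v 1.75 0.609 -2.487
v 2.742 0.449 -1.936
v 2.537 -0.209 -1.021
v 1.383 -0.411 -2.859
v 1.178 -1.069 -1.944
v 1.245 0.426 -1.572
v 2.675 -1.046 -2.308
v 2.194 -1.374 -1.97
v 2.688 -1.062 -1.635
v 1.037 -0.184 -1.374
v 1.531 0.128 -1.039
v 1.765 -0.936 -1.069
v 2.389 -0.748 -2.841
v 2.883 -0.436 -2.506
v 1.232 0.442 -2.245
v 1.726 0.754 -1.91
v 2.155 0.316 -2.811
v 2.309 0.66 -1.586
v 3.024 -0.076 -1.954
v 2.739 0.222 -2.487
v 2.297 0.676 -2.259
v 2.188 0.273 -1.048
v 2.904 -0.462 -1.416
v 2.422 -0.791 -1.078
v 1.98 -0.336 -0.851
v 2.759 0.195 -1.397
v 1.016 -0.158 -2.464
v 1.732 -0.893 -2.832
v 1.94 -0.284 -3.029
v 1.498 0.171 -2.802
v 0.896 -0.544 -1.926
v 1.611 -1.28 -2.294
v 1.623 -1.296 -1.621
v 1.181 -0.842 -1.393
v 1.161 -0.815 -2.483
f 2 4 1
f 5 2 1
f 1 4 3
f 3 5 1
f 2 8 4
f 6 2 5
f 6 8 2
f 4 8 3
f 7 5 3
f 3 8 7
f 7 6 5
f 8 6 7
f 10 9 12
f 10 12 11
f 12 9 13
f 12 13 11
f 13 9 14
f 13 14 11
f 14 9 15
f 14 15 11
f 15 9 16
f 15 16 11
f 16 9 17
f 16 17 11
f 17 9 18
f 17 18 11
f 18 9 19
f 18 19 11
f 19 9 20
f 19 20 11
f 20 9 21
f 20 21 11
f 21 9 22
f 21 22 11
f 22 9 23
f 22 23 11
f 23 9 24
f 23 24 11
f 24 9 10
f 24 10 11
f 25 62 41
f 62 36 65
f 41 65 30
f 62 65 41
f 25 41 37
f 41 30 42
f 37 42 26
f 41 42 37
f 25 37 46
f 37 26 47
f 46 47 32
f 37 47 46
f 25 46 58
f 46 32 61
f 58 61 35
f 46 61 58
f 25 58 62
f 58 35 66
f 62 66 36
f 58 66 62
f 26 42 53
f 42 30 56
f 53 56 34
f 42 56 53
f 30 65 43
f 65 36 64
f 43 64 29
f 65 64 43
f 36 66 63
f 66 35 59
f 63 59 27
f 66 59 63
f 35 61 60
f 61 32 48
f 60 48 31
f 61 48 60
f 32 47 52
f 47 26 49
f 52 49 33
f 47 49 52
f 28 54 40
f 54 34 55
f 40 55 29
f 54 55 40
f 28 40 38
f 40 29 39
f 38 39 27
f 40 39 38
f 28 38 45
f 38 27 44
f 45 44 31
f 38 44 45
f 28 45 50
f 45 31 51
f 50 51 33
f 45 51 50
f 28 50 54
f 50 33 57
f 54 57 34
f 50 57 54
f 29 55 43
f 55 34 56
f 43 56 30
f 55 56 43
f 27 39 63
f 39 29 64
f 63 64 36
f 39 64 63
f 31 44 60
f 44 27 59
f 60 59 35
f 44 59 60
f 33 51 52
f 51 31 48
f 52 48 32
f 51 48 52
f 34 57 53
f 57 33 49
f 53 49 26
f 57 49 53



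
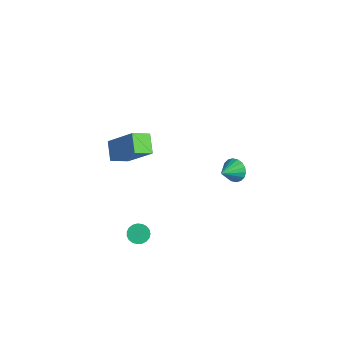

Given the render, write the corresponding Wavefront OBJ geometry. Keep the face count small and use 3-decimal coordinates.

v -2.066 -3.344 2.291
v -2.908 -2.861 2.926
v -1.888 -2.387 1.801
v -2.73 -1.904 2.436
v -0.69 -2.856 3.744
v -1.532 -2.373 4.379
v -0.512 -1.899 3.254
v -1.354 -1.416 3.889
v 0.275 -3.42 -1.837
v 0.577 -3.734 -2.22
v 1.306 -4.273 -1.207
v 1.005 -3.96 -0.823
v 0.708 -3.532 -2.207
v 1.437 -4.071 -1.194
v 0.764 -3.31 -2.13
v 1.493 -3.85 -1.116
v 0.735 -3.108 -2.001
v 1.465 -3.647 -0.988
v 0.627 -2.96 -1.845
v 1.357 -3.499 -0.832
v 0.459 -2.891 -1.687
v 1.188 -3.43 -0.674
v 0.258 -2.914 -1.555
v 0.988 -3.453 -0.541
v 0.061 -3.024 -1.471
v 0.79 -3.563 -0.458
v -0.1 -3.203 -1.451
v 0.63 -3.742 -0.438
v -0.195 -3.42 -1.498
v 0.534 -3.959 -0.484
v -0.209 -3.636 -1.603
v 0.52 -4.176 -0.589
v -0.14 -3.816 -1.748
v 0.59 -4.355 -0.735
v 0.002 -3.927 -1.909
v 0.731 -4.466 -0.896
v 0.19 -3.95 -2.057
v 0.92 -4.489 -1.044
v 0.394 -3.882 -2.167
v 1.123 -4.421 -1.154
v -0.733 3.558 -1.838
v -0.252 3.863 -1.381
v -0.567 2.522 -1.322
v -0.534 3.897 -1.223
v -0.855 3.863 -1.186
v -1.152 3.77 -1.279
v -1.366 3.634 -1.483
v -1.455 3.484 -1.757
v -1.4 3.348 -2.047
v -1.214 3.254 -2.295
v -0.932 3.22 -2.454
v -0.611 3.253 -2.49
v -0.314 3.347 -2.397
v -0.1 3.483 -2.194
v -0.011 3.633 -1.92
v -0.066 3.769 -1.63
f 2 4 1
f 5 2 1
f 1 4 3
f 3 5 1
f 2 8 4
f 6 2 5
f 6 8 2
f 4 8 3
f 7 5 3
f 3 8 7
f 7 6 5
f 8 6 7
f 10 9 13
f 10 13 11
f 11 13 14
f 11 14 12
f 13 9 15
f 13 15 14
f 14 15 16
f 14 16 12
f 15 9 17
f 15 17 16
f 16 17 18
f 16 18 12
f 17 9 19
f 17 19 18
f 18 19 20
f 18 20 12
f 19 9 21
f 19 21 20
f 20 21 22
f 20 22 12
f 21 9 23
f 21 23 22
f 22 23 24
f 22 24 12
f 23 9 25
f 23 25 24
f 24 25 26
f 24 26 12
f 25 9 27
f 25 27 26
f 26 27 28
f 26 28 12
f 27 9 29
f 27 29 28
f 28 29 30
f 28 30 12
f 29 9 31
f 29 31 30
f 30 31 32
f 30 32 12
f 31 9 33
f 31 33 32
f 32 33 34
f 32 34 12
f 33 9 35
f 33 35 34
f 34 35 36
f 34 36 12
f 35 9 37
f 35 37 36
f 36 37 38
f 36 38 12
f 37 9 39
f 37 39 38
f 38 39 40
f 38 40 12
f 39 9 10
f 39 10 40
f 40 10 11
f 40 11 12
f 42 41 44
f 42 44 43
f 44 41 45
f 44 45 43
f 45 41 46
f 45 46 43
f 46 41 47
f 46 47 43
f 47 41 48
f 47 48 43
f 48 41 49
f 48 49 43
f 49 41 50
f 49 50 43
f 50 41 51
f 50 51 43
f 51 41 52
f 51 52 43
f 52 41 53
f 52 53 43
f 53 41 54
f 53 54 43
f 54 41 55
f 54 55 43
f 55 41 56
f 55 56 43
f 56 41 42
f 56 42 43



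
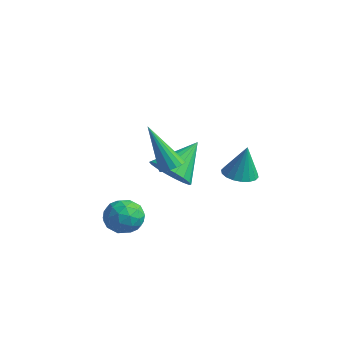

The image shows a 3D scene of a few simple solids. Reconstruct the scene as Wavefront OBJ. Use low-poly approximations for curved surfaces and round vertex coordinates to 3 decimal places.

v -3.74 -1.345 -3.037
v -2.985 -1.111 -3.293
v -3.475 -2.609 -3.407
v -2.72 -2.375 -3.663
v -2.901 -2.378 -2.853
v -3.065 -1.597 -2.624
v -3.395 -2.123 -4.076
v -3.559 -1.342 -3.847
v -2.772 -1.592 -3.936
v -2.467 -1.75 -3.179
v -3.993 -1.97 -3.521
v -3.688 -2.128 -2.764
v -3.386 -1.117 -3.132
v -3.074 -2.603 -3.568
v -3.18 -2.605 -3.091
v -2.737 -2.468 -3.242
v -3.433 -1.402 -2.739
v -2.989 -1.265 -2.89
v -2.939 -2.01 -2.631
v -3.471 -2.455 -3.81
v -3.027 -2.318 -3.961
v -3.723 -1.252 -3.458
v -3.28 -1.115 -3.609
v -3.521 -1.71 -4.069
v -2.817 -1.262 -3.661
v -2.661 -2.006 -3.878
v -3.058 -1.858 -4.121
v -3.154 -1.398 -3.987
v -2.637 -1.355 -3.216
v -2.481 -2.098 -3.434
v -2.588 -2.1 -2.957
v -2.684 -1.64 -2.823
v -2.512 -1.638 -3.594
v -3.979 -1.622 -3.266
v -3.823 -2.365 -3.484
v -3.776 -2.08 -3.877
v -3.872 -1.62 -3.743
v -3.799 -1.714 -2.822
v -3.643 -2.458 -3.039
v -3.306 -2.322 -2.713
v -3.402 -1.862 -2.579
v -3.948 -2.082 -3.106
v -1.036 1.847 -1.517
v -0.484 1.419 -1.564
v -0.804 1.993 -0.103
v -0.359 1.7 -1.613
v -0.368 2.01 -1.644
v -0.509 2.288 -1.649
v -0.755 2.478 -1.628
v -1.056 2.543 -1.585
v -1.354 2.471 -1.529
v -1.589 2.275 -1.47
v -1.714 1.994 -1.42
v -1.705 1.684 -1.39
v -1.564 1.406 -1.384
v -1.318 1.216 -1.405
v -1.017 1.151 -1.448
v -0.719 1.223 -1.505
v -0.72 -1.689 0.233
v -0.284 -1.871 0.426
v -1.64 -2.031 1.987
v -0.276 -1.632 0.477
v -0.369 -1.406 0.472
v -0.543 -1.246 0.412
v -0.757 -1.187 0.311
v -0.963 -1.243 0.192
v -1.113 -1.401 0.083
v -1.173 -1.626 0.008
v -1.129 -1.865 -0.016
v -0.991 -2.064 0.018
v -0.792 -2.177 0.101
v -0.575 -2.178 0.214
v -0.392 -2.068 0.331
v -3.648 0.733 -2.177
v -2.913 0.34 -1.722
v -3.652 2.107 -0.983
v -2.725 0.588 -2.007
v -2.719 0.866 -2.326
v -2.897 1.117 -2.615
v -3.224 1.292 -2.818
v -3.635 1.357 -2.894
v -4.049 1.298 -2.828
v -4.383 1.127 -2.633
v -4.571 0.879 -2.347
v -4.577 0.601 -2.028
v -4.398 0.35 -1.739
v -4.071 0.175 -1.536
v -3.66 0.11 -1.461
v -3.247 0.169 -1.527
f 1 38 17
f 38 12 41
f 17 41 6
f 38 41 17
f 1 17 13
f 17 6 18
f 13 18 2
f 17 18 13
f 1 13 22
f 13 2 23
f 22 23 8
f 13 23 22
f 1 22 34
f 22 8 37
f 34 37 11
f 22 37 34
f 1 34 38
f 34 11 42
f 38 42 12
f 34 42 38
f 2 18 29
f 18 6 32
f 29 32 10
f 18 32 29
f 6 41 19
f 41 12 40
f 19 40 5
f 41 40 19
f 12 42 39
f 42 11 35
f 39 35 3
f 42 35 39
f 11 37 36
f 37 8 24
f 36 24 7
f 37 24 36
f 8 23 28
f 23 2 25
f 28 25 9
f 23 25 28
f 4 30 16
f 30 10 31
f 16 31 5
f 30 31 16
f 4 16 14
f 16 5 15
f 14 15 3
f 16 15 14
f 4 14 21
f 14 3 20
f 21 20 7
f 14 20 21
f 4 21 26
f 21 7 27
f 26 27 9
f 21 27 26
f 4 26 30
f 26 9 33
f 30 33 10
f 26 33 30
f 5 31 19
f 31 10 32
f 19 32 6
f 31 32 19
f 3 15 39
f 15 5 40
f 39 40 12
f 15 40 39
f 7 20 36
f 20 3 35
f 36 35 11
f 20 35 36
f 9 27 28
f 27 7 24
f 28 24 8
f 27 24 28
f 10 33 29
f 33 9 25
f 29 25 2
f 33 25 29
f 44 43 46
f 44 46 45
f 46 43 47
f 46 47 45
f 47 43 48
f 47 48 45
f 48 43 49
f 48 49 45
f 49 43 50
f 49 50 45
f 50 43 51
f 50 51 45
f 51 43 52
f 51 52 45
f 52 43 53
f 52 53 45
f 53 43 54
f 53 54 45
f 54 43 55
f 54 55 45
f 55 43 56
f 55 56 45
f 56 43 57
f 56 57 45
f 57 43 58
f 57 58 45
f 58 43 44
f 58 44 45
f 60 59 62
f 60 62 61
f 62 59 63
f 62 63 61
f 63 59 64
f 63 64 61
f 64 59 65
f 64 65 61
f 65 59 66
f 65 66 61
f 66 59 67
f 66 67 61
f 67 59 68
f 67 68 61
f 68 59 69
f 68 69 61
f 69 59 70
f 69 70 61
f 70 59 71
f 70 71 61
f 71 59 72
f 71 72 61
f 72 59 73
f 72 73 61
f 73 59 60
f 73 60 61
f 75 74 77
f 75 77 76
f 77 74 78
f 77 78 76
f 78 74 79
f 78 79 76
f 79 74 80
f 79 80 76
f 80 74 81
f 80 81 76
f 81 74 82
f 81 82 76
f 82 74 83
f 82 83 76
f 83 74 84
f 83 84 76
f 84 74 85
f 84 85 76
f 85 74 86
f 85 86 76
f 86 74 87
f 86 87 76
f 87 74 88
f 87 88 76
f 88 74 89
f 88 89 76
f 89 74 75
f 89 75 76



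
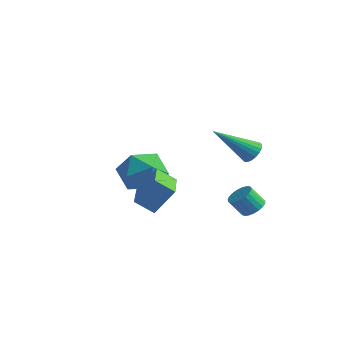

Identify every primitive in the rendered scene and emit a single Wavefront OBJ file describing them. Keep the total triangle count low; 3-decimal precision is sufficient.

v -0.444 -0.53 -0.281
v -1.168 -0.974 0.318
v -1.697 1.057 -0.619
v -2.421 0.613 -0.019
v 0.101 0.147 0.879
v -0.623 -0.297 1.479
v -1.152 1.734 0.542
v -1.876 1.29 1.141
v 1.606 3.493 -0.922
v 1.944 3.862 -0.555
v 1.492 3.475 0.249
v 1.154 3.107 -0.118
v 1.736 4.008 -0.601
v 1.285 3.621 0.203
v 1.506 4.065 -0.703
v 1.055 3.678 0.101
v 1.294 4.023 -0.843
v 0.842 3.636 -0.038
v 1.135 3.89 -0.996
v 0.683 3.503 -0.191
v 1.057 3.688 -1.136
v 0.606 3.301 -0.332
v 1.075 3.453 -1.24
v 0.623 3.066 -0.435
v 1.184 3.224 -1.288
v 0.733 2.837 -0.484
v 1.366 3.042 -1.273
v 0.915 2.656 -0.469
v 1.59 2.938 -1.198
v 1.138 2.552 -0.394
v 1.816 2.93 -1.075
v 1.365 2.544 -0.271
v 2.006 3.02 -0.925
v 1.555 2.633 -0.121
v 2.127 3.191 -0.775
v 1.675 2.804 0.029
v 2.157 3.415 -0.65
v 1.706 3.028 0.154
v 2.093 3.652 -0.573
v 1.641 3.265 0.232
v 1.973 2.867 2.761
v 2.312 2.404 2.588
v 0.907 1.573 4.139
v 2.444 2.497 2.778
v 2.495 2.654 2.965
v 2.456 2.848 3.117
v 2.333 3.045 3.207
v 2.147 3.212 3.22
v 1.932 3.319 3.154
v 1.724 3.348 3.02
v 1.558 3.294 2.841
v 1.465 3.166 2.649
v 1.459 2.986 2.476
v 1.542 2.786 2.352
v 1.699 2.6 2.299
v 1.904 2.46 2.326
v 2.121 2.391 2.428
v -4.444 2.622 -0.67
v -3.686 3.44 -0.152
v -3.434 1.14 0.192
v -2.676 1.958 0.71
v -3.847 1.885 1.079
v -4.471 2.801 0.546
v -2.649 1.779 -0.506
v -3.273 2.695 -1.039
v -2.576 2.919 -0.051
v -3.317 2.985 0.929
v -3.803 1.595 -0.889
v -4.544 1.661 0.091
f 2 4 1
f 5 2 1
f 1 4 3
f 3 5 1
f 2 8 4
f 6 2 5
f 6 8 2
f 4 8 3
f 7 5 3
f 3 8 7
f 7 6 5
f 8 6 7
f 10 9 13
f 10 13 11
f 11 13 14
f 11 14 12
f 13 9 15
f 13 15 14
f 14 15 16
f 14 16 12
f 15 9 17
f 15 17 16
f 16 17 18
f 16 18 12
f 17 9 19
f 17 19 18
f 18 19 20
f 18 20 12
f 19 9 21
f 19 21 20
f 20 21 22
f 20 22 12
f 21 9 23
f 21 23 22
f 22 23 24
f 22 24 12
f 23 9 25
f 23 25 24
f 24 25 26
f 24 26 12
f 25 9 27
f 25 27 26
f 26 27 28
f 26 28 12
f 27 9 29
f 27 29 28
f 28 29 30
f 28 30 12
f 29 9 31
f 29 31 30
f 30 31 32
f 30 32 12
f 31 9 33
f 31 33 32
f 32 33 34
f 32 34 12
f 33 9 35
f 33 35 34
f 34 35 36
f 34 36 12
f 35 9 37
f 35 37 36
f 36 37 38
f 36 38 12
f 37 9 39
f 37 39 38
f 38 39 40
f 38 40 12
f 39 9 10
f 39 10 40
f 40 10 11
f 40 11 12
f 42 41 44
f 42 44 43
f 44 41 45
f 44 45 43
f 45 41 46
f 45 46 43
f 46 41 47
f 46 47 43
f 47 41 48
f 47 48 43
f 48 41 49
f 48 49 43
f 49 41 50
f 49 50 43
f 50 41 51
f 50 51 43
f 51 41 52
f 51 52 43
f 52 41 53
f 52 53 43
f 53 41 54
f 53 54 43
f 54 41 55
f 54 55 43
f 55 41 56
f 55 56 43
f 56 41 57
f 56 57 43
f 57 41 42
f 57 42 43
f 58 69 63
f 58 63 59
f 58 59 65
f 58 65 68
f 58 68 69
f 59 63 67
f 63 69 62
f 69 68 60
f 68 65 64
f 65 59 66
f 61 67 62
f 61 62 60
f 61 60 64
f 61 64 66
f 61 66 67
f 62 67 63
f 60 62 69
f 64 60 68
f 66 64 65
f 67 66 59



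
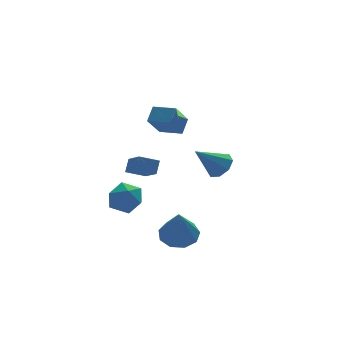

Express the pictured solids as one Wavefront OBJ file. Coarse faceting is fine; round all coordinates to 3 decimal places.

v -3.195 1.018 -1.278
v -2.156 0.96 -1.246
v -3.284 -0.66 -1.394
v -2.245 -0.718 -1.362
v -2.776 -0.425 -0.516
v -2.721 0.612 -0.444
v -2.719 -0.312 -2.196
v -2.664 0.725 -2.124
v -1.862 0.139 -1.814
v -1.897 0.069 -0.776
v -3.543 0.231 -1.864
v -3.578 0.161 -0.826
v 3.179 1.775 -1.067
v 3.682 1.278 -0.544
v 1.761 1.765 0.287
v 3.776 1.937 -0.441
v 3.519 2.501 -0.705
v 3.064 2.64 -1.181
v 2.675 2.272 -1.59
v 2.582 1.613 -1.693
v 2.838 1.049 -1.429
v 3.294 0.91 -0.953
v -0.567 2.505 2.617
v -0.013 3.079 3.285
v 0.327 3.053 1.408
v 0.88 3.627 2.076
v 0.28 1.493 2.784
v 0.833 2.067 3.452
v 1.173 2.041 1.575
v 1.727 2.615 2.243
v -1.137 -2.956 -2.591
v -0.562 -3.771 -2.849
v -1.543 -3.864 -0.629
v -0.161 -3.281 -2.54
v -0.217 -2.639 -2.255
v -0.703 -2.146 -2.127
v -1.393 -2.032 -2.217
v -1.963 -2.35 -2.482
v -2.146 -2.952 -2.798
v -1.858 -3.556 -3.018
v -1.232 -3.88 -3.038
v -1.144 2.695 -0.915
v -0.778 3.124 -0.226
v -1.17 4.11 -1.782
v -0.804 4.539 -1.094
v -0.096 2.461 -1.326
v 0.27 2.89 -0.638
v -0.122 3.876 -2.194
v 0.244 4.305 -1.505
f 1 12 6
f 1 6 2
f 1 2 8
f 1 8 11
f 1 11 12
f 2 6 10
f 6 12 5
f 12 11 3
f 11 8 7
f 8 2 9
f 4 10 5
f 4 5 3
f 4 3 7
f 4 7 9
f 4 9 10
f 5 10 6
f 3 5 12
f 7 3 11
f 9 7 8
f 10 9 2
f 14 13 16
f 14 16 15
f 16 13 17
f 16 17 15
f 17 13 18
f 17 18 15
f 18 13 19
f 18 19 15
f 19 13 20
f 19 20 15
f 20 13 21
f 20 21 15
f 21 13 22
f 21 22 15
f 22 13 14
f 22 14 15
f 24 26 23
f 27 24 23
f 23 26 25
f 25 27 23
f 24 30 26
f 28 24 27
f 28 30 24
f 26 30 25
f 29 27 25
f 25 30 29
f 29 28 27
f 30 28 29
f 32 31 34
f 32 34 33
f 34 31 35
f 34 35 33
f 35 31 36
f 35 36 33
f 36 31 37
f 36 37 33
f 37 31 38
f 37 38 33
f 38 31 39
f 38 39 33
f 39 31 40
f 39 40 33
f 40 31 41
f 40 41 33
f 41 31 32
f 41 32 33
f 43 45 42
f 46 43 42
f 42 45 44
f 44 46 42
f 43 49 45
f 47 43 46
f 47 49 43
f 45 49 44
f 48 46 44
f 44 49 48
f 48 47 46
f 49 47 48



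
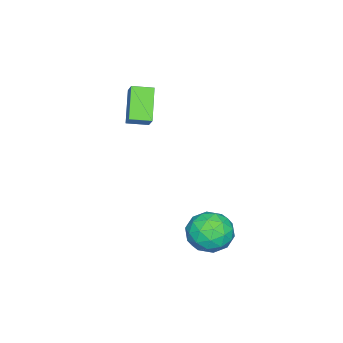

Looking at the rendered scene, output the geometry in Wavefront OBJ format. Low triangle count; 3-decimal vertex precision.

v 0.929 3.64 -1.346
v 1.371 3.072 -0.594
v 0.229 2.248 -1.986
v 0.671 1.68 -1.234
v -0.094 2.347 -1.001
v 0.339 3.207 -0.606
v 1.261 2.113 -1.974
v 1.694 2.973 -1.579
v 1.576 2.128 -0.983
v 0.74 2.273 -0.381
v 0.86 3.047 -2.199
v 0.024 3.192 -1.597
v 1.212 3.478 -0.914
v 0.388 1.842 -1.666
v -0.061 2.234 -1.529
v 0.199 1.9 -1.087
v 0.605 3.558 -0.921
v 0.865 3.224 -0.479
v 0.004 2.798 -0.718
v 0.735 2.096 -2.101
v 0.995 1.762 -1.659
v 1.401 3.42 -1.493
v 1.661 3.086 -1.051
v 1.596 2.522 -1.862
v 1.592 2.59 -0.701
v 1.181 1.771 -1.076
v 1.527 2.026 -1.512
v 1.782 2.531 -1.279
v 1.1 2.675 -0.347
v 0.689 1.856 -0.723
v 0.239 2.248 -0.586
v 0.494 2.754 -0.353
v 1.221 2.12 -0.575
v 0.911 3.464 -1.857
v 0.5 2.645 -2.233
v 1.106 2.566 -2.227
v 1.361 3.072 -1.994
v 0.419 3.549 -1.504
v 0.008 2.73 -1.879
v -0.182 2.789 -1.301
v 0.073 3.294 -1.068
v 0.379 3.2 -2.005
v -2.198 -2.574 1.719
v -3.405 -3.081 2.88
v -2.697 -1.759 1.555
v -3.905 -2.266 2.716
v -1.775 -2.194 2.324
v -2.983 -2.701 3.485
v -2.275 -1.379 2.16
v -3.482 -1.886 3.321
f 1 38 17
f 38 12 41
f 17 41 6
f 38 41 17
f 1 17 13
f 17 6 18
f 13 18 2
f 17 18 13
f 1 13 22
f 13 2 23
f 22 23 8
f 13 23 22
f 1 22 34
f 22 8 37
f 34 37 11
f 22 37 34
f 1 34 38
f 34 11 42
f 38 42 12
f 34 42 38
f 2 18 29
f 18 6 32
f 29 32 10
f 18 32 29
f 6 41 19
f 41 12 40
f 19 40 5
f 41 40 19
f 12 42 39
f 42 11 35
f 39 35 3
f 42 35 39
f 11 37 36
f 37 8 24
f 36 24 7
f 37 24 36
f 8 23 28
f 23 2 25
f 28 25 9
f 23 25 28
f 4 30 16
f 30 10 31
f 16 31 5
f 30 31 16
f 4 16 14
f 16 5 15
f 14 15 3
f 16 15 14
f 4 14 21
f 14 3 20
f 21 20 7
f 14 20 21
f 4 21 26
f 21 7 27
f 26 27 9
f 21 27 26
f 4 26 30
f 26 9 33
f 30 33 10
f 26 33 30
f 5 31 19
f 31 10 32
f 19 32 6
f 31 32 19
f 3 15 39
f 15 5 40
f 39 40 12
f 15 40 39
f 7 20 36
f 20 3 35
f 36 35 11
f 20 35 36
f 9 27 28
f 27 7 24
f 28 24 8
f 27 24 28
f 10 33 29
f 33 9 25
f 29 25 2
f 33 25 29
f 44 46 43
f 47 44 43
f 43 46 45
f 45 47 43
f 44 50 46
f 48 44 47
f 48 50 44
f 46 50 45
f 49 47 45
f 45 50 49
f 49 48 47
f 50 48 49



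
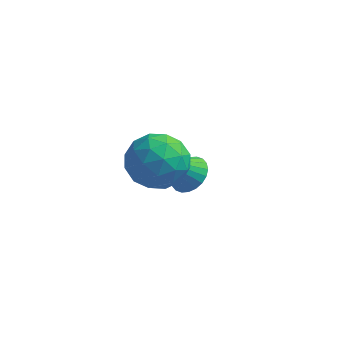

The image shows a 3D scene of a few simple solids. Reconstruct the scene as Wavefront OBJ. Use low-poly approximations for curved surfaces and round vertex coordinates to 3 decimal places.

v -2.147 -1.792 0.839
v -1.626 -2.512 1.674
v -2.994 -3.368 0.006
v -2.473 -4.088 0.841
v -3.357 -3.315 1.169
v -2.834 -2.341 1.684
v -1.786 -3.539 -0.004
v -1.263 -2.565 0.511
v -1.403 -3.592 1.153
v -2.374 -3.454 1.878
v -2.246 -2.426 -0.198
v -3.217 -2.288 0.527
v -1.812 -2.013 1.329
v -2.808 -3.867 0.351
v -3.327 -3.412 0.544
v -3.021 -3.835 1.034
v -2.522 -1.913 1.335
v -2.216 -2.336 1.826
v -3.233 -2.808 1.53
v -2.404 -3.544 -0.146
v -2.098 -3.967 0.345
v -1.599 -2.045 0.646
v -1.293 -2.468 1.136
v -1.387 -3.072 0.15
v -1.375 -3.072 1.514
v -1.873 -3.998 1.025
v -1.469 -3.676 0.528
v -1.162 -3.103 0.83
v -1.946 -2.99 1.94
v -2.443 -3.917 1.451
v -2.963 -3.462 1.644
v -2.656 -2.89 1.946
v -1.815 -3.625 1.634
v -2.177 -1.963 0.229
v -2.674 -2.89 -0.26
v -1.964 -2.99 -0.266
v -1.657 -2.418 0.036
v -2.747 -1.882 0.655
v -3.245 -2.808 0.166
v -3.458 -2.777 0.85
v -3.151 -2.204 1.152
v -2.805 -2.255 0.046
v -2.65 1.072 -3.268
v -2.132 0.393 -3.372
v -3.49 0.228 -1.932
v -1.959 0.574 -3.148
v -1.891 0.83 -2.943
v -1.938 1.124 -2.788
v -2.094 1.409 -2.705
v -2.334 1.644 -2.708
v -2.622 1.791 -2.796
v -2.915 1.829 -2.957
v -3.167 1.751 -3.164
v -3.34 1.571 -3.387
v -3.408 1.314 -3.593
v -3.361 1.02 -3.748
v -3.206 0.735 -3.831
v -2.965 0.501 -3.828
v -2.677 0.353 -3.739
v -2.385 0.316 -3.579
f 1 38 17
f 38 12 41
f 17 41 6
f 38 41 17
f 1 17 13
f 17 6 18
f 13 18 2
f 17 18 13
f 1 13 22
f 13 2 23
f 22 23 8
f 13 23 22
f 1 22 34
f 22 8 37
f 34 37 11
f 22 37 34
f 1 34 38
f 34 11 42
f 38 42 12
f 34 42 38
f 2 18 29
f 18 6 32
f 29 32 10
f 18 32 29
f 6 41 19
f 41 12 40
f 19 40 5
f 41 40 19
f 12 42 39
f 42 11 35
f 39 35 3
f 42 35 39
f 11 37 36
f 37 8 24
f 36 24 7
f 37 24 36
f 8 23 28
f 23 2 25
f 28 25 9
f 23 25 28
f 4 30 16
f 30 10 31
f 16 31 5
f 30 31 16
f 4 16 14
f 16 5 15
f 14 15 3
f 16 15 14
f 4 14 21
f 14 3 20
f 21 20 7
f 14 20 21
f 4 21 26
f 21 7 27
f 26 27 9
f 21 27 26
f 4 26 30
f 26 9 33
f 30 33 10
f 26 33 30
f 5 31 19
f 31 10 32
f 19 32 6
f 31 32 19
f 3 15 39
f 15 5 40
f 39 40 12
f 15 40 39
f 7 20 36
f 20 3 35
f 36 35 11
f 20 35 36
f 9 27 28
f 27 7 24
f 28 24 8
f 27 24 28
f 10 33 29
f 33 9 25
f 29 25 2
f 33 25 29
f 44 43 46
f 44 46 45
f 46 43 47
f 46 47 45
f 47 43 48
f 47 48 45
f 48 43 49
f 48 49 45
f 49 43 50
f 49 50 45
f 50 43 51
f 50 51 45
f 51 43 52
f 51 52 45
f 52 43 53
f 52 53 45
f 53 43 54
f 53 54 45
f 54 43 55
f 54 55 45
f 55 43 56
f 55 56 45
f 56 43 57
f 56 57 45
f 57 43 58
f 57 58 45
f 58 43 59
f 58 59 45
f 59 43 60
f 59 60 45
f 60 43 44
f 60 44 45



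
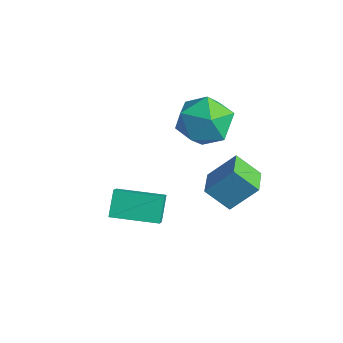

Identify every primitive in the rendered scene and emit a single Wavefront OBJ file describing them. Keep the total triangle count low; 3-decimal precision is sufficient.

v -0.694 3.391 0.418
v 0.543 3.298 0.648
v -0.703 1.482 -0.308
v 0.534 1.389 -0.078
v -0.283 1.445 0.881
v -0.278 2.625 1.33
v 0.118 2.155 -0.99
v 0.123 3.335 -0.541
v 1.045 2.534 -0.223
v 0.797 2.095 0.934
v -0.957 2.685 -0.594
v -1.205 2.246 0.563
v 0.865 -2.241 -2.559
v 1.53 -2.731 -1.895
v 0.341 -1.713 -1.643
v 1.006 -2.203 -0.98
v 2.054 -0.817 -2.7
v 2.719 -1.307 -2.037
v 1.53 -0.289 -1.785
v 2.195 -0.779 -1.121
v 2.417 0.781 -1.409
v 2.938 1.689 -0.307
v 1.392 1.578 -1.58
v 1.913 2.486 -0.479
v 3.087 1.454 -2.281
v 3.608 2.362 -1.18
v 2.062 2.251 -2.453
v 2.583 3.159 -1.351
f 1 12 6
f 1 6 2
f 1 2 8
f 1 8 11
f 1 11 12
f 2 6 10
f 6 12 5
f 12 11 3
f 11 8 7
f 8 2 9
f 4 10 5
f 4 5 3
f 4 3 7
f 4 7 9
f 4 9 10
f 5 10 6
f 3 5 12
f 7 3 11
f 9 7 8
f 10 9 2
f 14 16 13
f 17 14 13
f 13 16 15
f 15 17 13
f 14 20 16
f 18 14 17
f 18 20 14
f 16 20 15
f 19 17 15
f 15 20 19
f 19 18 17
f 20 18 19
f 22 24 21
f 25 22 21
f 21 24 23
f 23 25 21
f 22 28 24
f 26 22 25
f 26 28 22
f 24 28 23
f 27 25 23
f 23 28 27
f 27 26 25
f 28 26 27

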